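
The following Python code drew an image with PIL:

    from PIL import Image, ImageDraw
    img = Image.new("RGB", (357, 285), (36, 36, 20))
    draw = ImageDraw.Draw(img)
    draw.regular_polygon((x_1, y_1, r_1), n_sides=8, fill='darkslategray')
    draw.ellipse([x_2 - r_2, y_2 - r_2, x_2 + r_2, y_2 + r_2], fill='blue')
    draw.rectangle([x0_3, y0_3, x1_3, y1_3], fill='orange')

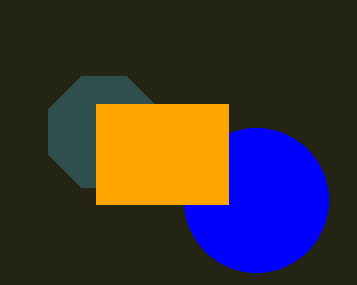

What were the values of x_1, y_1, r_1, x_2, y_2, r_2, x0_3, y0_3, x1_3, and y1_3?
x_1 = 104; y_1 = 132; r_1 = 60; x_2 = 256; y_2 = 200; r_2 = 72; x0_3 = 96; y0_3 = 104; x1_3 = 228; y1_3 = 204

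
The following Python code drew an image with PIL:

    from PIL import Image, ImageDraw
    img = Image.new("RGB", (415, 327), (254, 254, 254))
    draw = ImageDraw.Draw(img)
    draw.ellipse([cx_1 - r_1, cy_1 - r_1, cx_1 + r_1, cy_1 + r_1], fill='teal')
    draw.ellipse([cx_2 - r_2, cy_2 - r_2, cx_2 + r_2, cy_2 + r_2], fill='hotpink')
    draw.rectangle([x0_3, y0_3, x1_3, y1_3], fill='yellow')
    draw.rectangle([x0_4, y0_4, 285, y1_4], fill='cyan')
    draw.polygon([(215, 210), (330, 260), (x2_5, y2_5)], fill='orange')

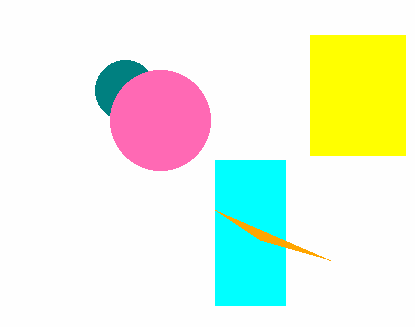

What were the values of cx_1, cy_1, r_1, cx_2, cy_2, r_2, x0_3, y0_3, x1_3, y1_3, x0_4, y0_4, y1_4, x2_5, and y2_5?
cx_1 = 125, cy_1 = 90, r_1 = 30, cx_2 = 160, cy_2 = 120, r_2 = 50, x0_3 = 310, y0_3 = 35, x1_3 = 405, y1_3 = 155, x0_4 = 215, y0_4 = 160, y1_4 = 305, x2_5 = 260, y2_5 = 240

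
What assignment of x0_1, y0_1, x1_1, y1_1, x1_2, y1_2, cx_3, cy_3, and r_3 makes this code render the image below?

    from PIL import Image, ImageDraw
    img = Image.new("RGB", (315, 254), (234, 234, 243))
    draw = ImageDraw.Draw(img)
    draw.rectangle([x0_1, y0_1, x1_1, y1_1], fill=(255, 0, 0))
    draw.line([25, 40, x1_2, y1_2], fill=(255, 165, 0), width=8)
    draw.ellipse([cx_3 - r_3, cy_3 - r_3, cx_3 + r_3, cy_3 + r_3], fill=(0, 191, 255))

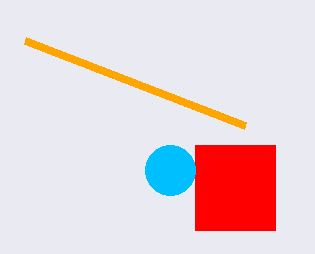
x0_1 = 195
y0_1 = 145
x1_1 = 275
y1_1 = 230
x1_2 = 245
y1_2 = 125
cx_3 = 170
cy_3 = 170
r_3 = 25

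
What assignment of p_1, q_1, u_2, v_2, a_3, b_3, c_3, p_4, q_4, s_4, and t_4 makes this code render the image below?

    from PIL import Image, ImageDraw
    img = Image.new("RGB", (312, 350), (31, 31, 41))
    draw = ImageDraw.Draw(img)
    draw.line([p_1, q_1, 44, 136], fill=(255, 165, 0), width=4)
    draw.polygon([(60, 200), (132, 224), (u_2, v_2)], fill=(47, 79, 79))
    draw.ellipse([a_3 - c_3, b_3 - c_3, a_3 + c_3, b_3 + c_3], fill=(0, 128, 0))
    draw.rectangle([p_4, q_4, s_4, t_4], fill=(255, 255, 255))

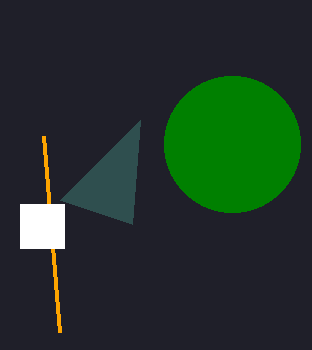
p_1 = 60; q_1 = 332; u_2 = 140; v_2 = 120; a_3 = 232; b_3 = 144; c_3 = 68; p_4 = 20; q_4 = 204; s_4 = 64; t_4 = 248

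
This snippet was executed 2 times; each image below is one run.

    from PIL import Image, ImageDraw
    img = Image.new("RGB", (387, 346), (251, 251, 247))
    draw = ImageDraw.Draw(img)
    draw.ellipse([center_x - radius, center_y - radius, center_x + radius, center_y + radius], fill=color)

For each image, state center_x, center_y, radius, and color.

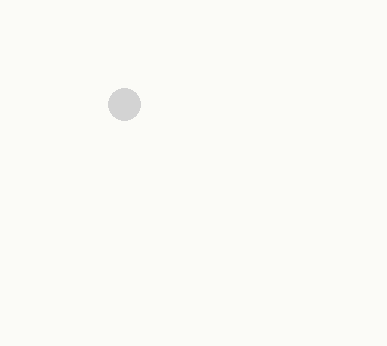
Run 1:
center_x = 124; center_y = 104; radius = 16; color = 'lightgray'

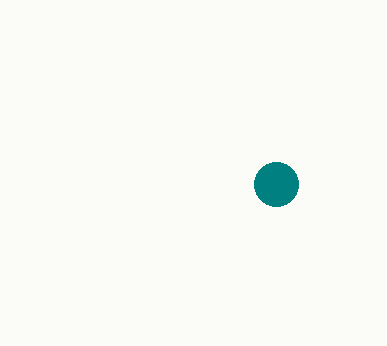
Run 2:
center_x = 276, center_y = 184, radius = 22, color = 'teal'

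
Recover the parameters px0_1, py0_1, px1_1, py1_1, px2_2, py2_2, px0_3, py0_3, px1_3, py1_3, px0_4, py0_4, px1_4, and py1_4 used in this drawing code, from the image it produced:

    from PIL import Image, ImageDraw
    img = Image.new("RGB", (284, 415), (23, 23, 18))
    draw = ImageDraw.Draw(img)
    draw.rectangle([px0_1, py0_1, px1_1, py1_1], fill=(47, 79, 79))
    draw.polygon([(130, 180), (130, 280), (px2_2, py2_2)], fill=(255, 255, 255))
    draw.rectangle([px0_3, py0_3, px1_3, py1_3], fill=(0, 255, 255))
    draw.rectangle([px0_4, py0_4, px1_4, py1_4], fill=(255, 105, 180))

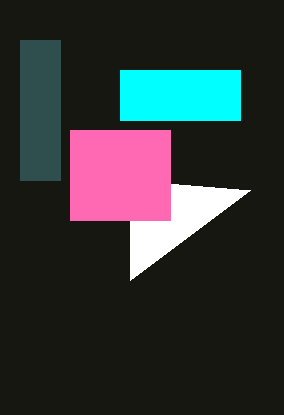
px0_1 = 20; py0_1 = 40; px1_1 = 60; py1_1 = 180; px2_2 = 250; py2_2 = 190; px0_3 = 120; py0_3 = 70; px1_3 = 240; py1_3 = 120; px0_4 = 70; py0_4 = 130; px1_4 = 170; py1_4 = 220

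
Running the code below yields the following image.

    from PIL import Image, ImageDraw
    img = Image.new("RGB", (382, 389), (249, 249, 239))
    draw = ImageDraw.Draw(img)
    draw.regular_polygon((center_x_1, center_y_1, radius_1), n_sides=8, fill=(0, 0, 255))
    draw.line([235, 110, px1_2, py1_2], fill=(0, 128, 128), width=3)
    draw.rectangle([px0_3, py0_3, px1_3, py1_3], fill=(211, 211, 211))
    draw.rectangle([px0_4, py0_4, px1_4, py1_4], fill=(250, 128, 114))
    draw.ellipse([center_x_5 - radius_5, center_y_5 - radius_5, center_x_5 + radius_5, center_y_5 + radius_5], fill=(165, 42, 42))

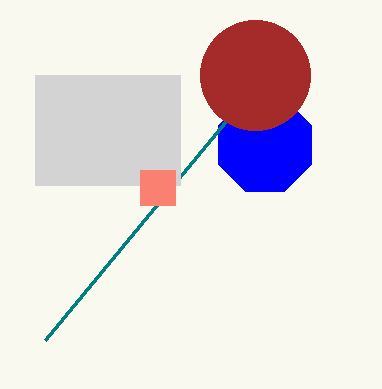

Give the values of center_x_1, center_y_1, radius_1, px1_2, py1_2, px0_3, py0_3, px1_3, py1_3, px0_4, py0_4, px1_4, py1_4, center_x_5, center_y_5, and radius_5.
center_x_1 = 265
center_y_1 = 145
radius_1 = 50
px1_2 = 45
py1_2 = 340
px0_3 = 35
py0_3 = 75
px1_3 = 180
py1_3 = 185
px0_4 = 140
py0_4 = 170
px1_4 = 175
py1_4 = 205
center_x_5 = 255
center_y_5 = 75
radius_5 = 55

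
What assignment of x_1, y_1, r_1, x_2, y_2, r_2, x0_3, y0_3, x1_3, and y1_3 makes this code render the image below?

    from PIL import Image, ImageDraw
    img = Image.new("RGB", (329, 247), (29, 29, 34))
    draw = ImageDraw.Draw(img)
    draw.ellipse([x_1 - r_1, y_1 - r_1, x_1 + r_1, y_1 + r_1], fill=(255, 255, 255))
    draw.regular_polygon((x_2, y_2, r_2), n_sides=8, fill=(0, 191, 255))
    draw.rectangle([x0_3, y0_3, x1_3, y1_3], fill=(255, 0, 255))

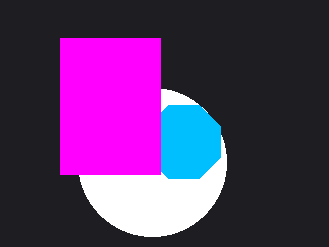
x_1 = 152
y_1 = 162
r_1 = 74
x_2 = 184
y_2 = 142
r_2 = 40
x0_3 = 60
y0_3 = 38
x1_3 = 160
y1_3 = 174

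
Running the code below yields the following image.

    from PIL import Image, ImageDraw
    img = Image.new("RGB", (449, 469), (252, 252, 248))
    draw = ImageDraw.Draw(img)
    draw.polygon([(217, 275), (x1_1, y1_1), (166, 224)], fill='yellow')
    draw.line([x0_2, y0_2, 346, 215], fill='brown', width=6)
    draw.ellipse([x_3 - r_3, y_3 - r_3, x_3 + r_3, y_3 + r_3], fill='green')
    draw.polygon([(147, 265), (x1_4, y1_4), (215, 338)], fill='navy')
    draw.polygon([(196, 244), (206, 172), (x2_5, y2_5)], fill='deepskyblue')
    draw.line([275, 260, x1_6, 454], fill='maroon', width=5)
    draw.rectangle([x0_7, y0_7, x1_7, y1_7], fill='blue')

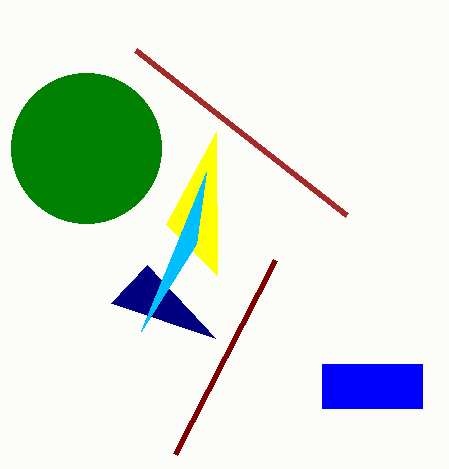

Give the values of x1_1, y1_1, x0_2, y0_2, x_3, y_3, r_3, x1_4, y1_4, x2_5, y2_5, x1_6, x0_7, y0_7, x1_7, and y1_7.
x1_1 = 216, y1_1 = 132, x0_2 = 135, y0_2 = 50, x_3 = 86, y_3 = 148, r_3 = 75, x1_4 = 111, y1_4 = 303, x2_5 = 141, y2_5 = 331, x1_6 = 175, x0_7 = 322, y0_7 = 364, x1_7 = 422, y1_7 = 408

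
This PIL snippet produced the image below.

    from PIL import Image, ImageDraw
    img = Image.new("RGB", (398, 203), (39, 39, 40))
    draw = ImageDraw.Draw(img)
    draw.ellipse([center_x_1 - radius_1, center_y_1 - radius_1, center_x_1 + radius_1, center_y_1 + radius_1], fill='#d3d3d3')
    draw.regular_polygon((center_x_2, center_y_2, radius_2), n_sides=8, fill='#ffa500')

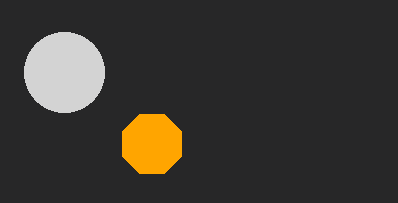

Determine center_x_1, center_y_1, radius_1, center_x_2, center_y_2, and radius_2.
center_x_1 = 64; center_y_1 = 72; radius_1 = 40; center_x_2 = 152; center_y_2 = 144; radius_2 = 32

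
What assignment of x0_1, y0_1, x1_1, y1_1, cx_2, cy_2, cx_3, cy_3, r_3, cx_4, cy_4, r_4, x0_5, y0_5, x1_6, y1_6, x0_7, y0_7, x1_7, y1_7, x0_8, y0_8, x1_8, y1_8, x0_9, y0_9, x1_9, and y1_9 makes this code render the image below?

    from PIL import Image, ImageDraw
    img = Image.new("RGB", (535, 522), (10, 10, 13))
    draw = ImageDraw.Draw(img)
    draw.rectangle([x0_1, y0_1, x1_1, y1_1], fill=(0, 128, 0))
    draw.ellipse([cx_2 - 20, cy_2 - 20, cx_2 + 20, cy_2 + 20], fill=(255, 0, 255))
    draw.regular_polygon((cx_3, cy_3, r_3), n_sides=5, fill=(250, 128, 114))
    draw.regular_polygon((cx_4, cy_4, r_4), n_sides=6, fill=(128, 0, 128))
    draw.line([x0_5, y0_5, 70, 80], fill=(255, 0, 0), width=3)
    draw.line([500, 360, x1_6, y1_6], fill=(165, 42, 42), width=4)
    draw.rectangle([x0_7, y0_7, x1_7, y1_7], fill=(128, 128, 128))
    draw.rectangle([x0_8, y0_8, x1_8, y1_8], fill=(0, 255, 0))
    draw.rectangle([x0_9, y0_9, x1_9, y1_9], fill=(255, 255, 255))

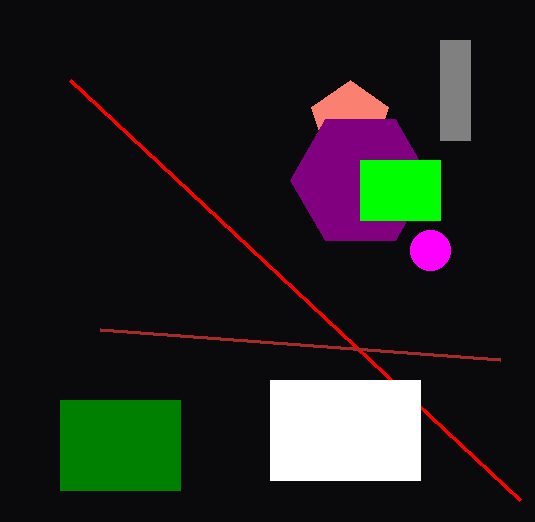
x0_1 = 60, y0_1 = 400, x1_1 = 180, y1_1 = 490, cx_2 = 430, cy_2 = 250, cx_3 = 350, cy_3 = 120, r_3 = 40, cx_4 = 360, cy_4 = 180, r_4 = 70, x0_5 = 520, y0_5 = 500, x1_6 = 100, y1_6 = 330, x0_7 = 440, y0_7 = 40, x1_7 = 470, y1_7 = 140, x0_8 = 360, y0_8 = 160, x1_8 = 440, y1_8 = 220, x0_9 = 270, y0_9 = 380, x1_9 = 420, y1_9 = 480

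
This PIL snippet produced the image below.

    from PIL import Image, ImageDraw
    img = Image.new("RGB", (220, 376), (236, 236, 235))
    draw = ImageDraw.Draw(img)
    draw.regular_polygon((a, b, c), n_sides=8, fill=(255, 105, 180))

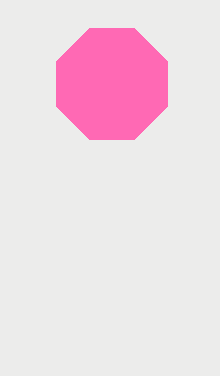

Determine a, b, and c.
a = 112
b = 84
c = 60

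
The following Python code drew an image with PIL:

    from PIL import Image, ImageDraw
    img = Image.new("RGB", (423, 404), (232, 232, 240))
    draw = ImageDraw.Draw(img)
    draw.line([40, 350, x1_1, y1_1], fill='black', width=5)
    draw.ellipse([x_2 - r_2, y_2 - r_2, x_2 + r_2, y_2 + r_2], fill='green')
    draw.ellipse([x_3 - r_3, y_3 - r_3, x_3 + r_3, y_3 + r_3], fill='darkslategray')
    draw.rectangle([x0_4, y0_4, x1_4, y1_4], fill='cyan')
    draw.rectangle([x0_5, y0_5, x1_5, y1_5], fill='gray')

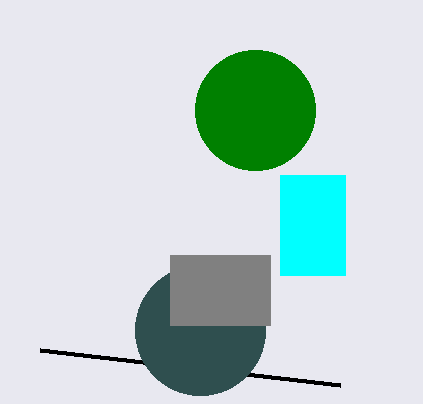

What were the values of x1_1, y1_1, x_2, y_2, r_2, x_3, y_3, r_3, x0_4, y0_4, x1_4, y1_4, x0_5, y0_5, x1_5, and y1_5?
x1_1 = 340, y1_1 = 385, x_2 = 255, y_2 = 110, r_2 = 60, x_3 = 200, y_3 = 330, r_3 = 65, x0_4 = 280, y0_4 = 175, x1_4 = 345, y1_4 = 275, x0_5 = 170, y0_5 = 255, x1_5 = 270, y1_5 = 325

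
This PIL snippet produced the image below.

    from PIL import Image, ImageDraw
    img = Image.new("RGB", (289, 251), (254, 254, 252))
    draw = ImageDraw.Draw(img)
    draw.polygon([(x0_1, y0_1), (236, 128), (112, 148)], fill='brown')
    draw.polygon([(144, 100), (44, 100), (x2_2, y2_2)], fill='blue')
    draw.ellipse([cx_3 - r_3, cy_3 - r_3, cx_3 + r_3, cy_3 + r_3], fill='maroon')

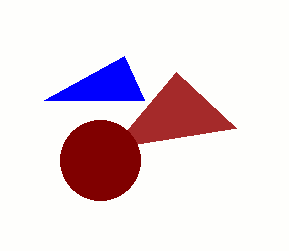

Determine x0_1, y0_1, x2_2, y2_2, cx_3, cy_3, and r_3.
x0_1 = 176
y0_1 = 72
x2_2 = 124
y2_2 = 56
cx_3 = 100
cy_3 = 160
r_3 = 40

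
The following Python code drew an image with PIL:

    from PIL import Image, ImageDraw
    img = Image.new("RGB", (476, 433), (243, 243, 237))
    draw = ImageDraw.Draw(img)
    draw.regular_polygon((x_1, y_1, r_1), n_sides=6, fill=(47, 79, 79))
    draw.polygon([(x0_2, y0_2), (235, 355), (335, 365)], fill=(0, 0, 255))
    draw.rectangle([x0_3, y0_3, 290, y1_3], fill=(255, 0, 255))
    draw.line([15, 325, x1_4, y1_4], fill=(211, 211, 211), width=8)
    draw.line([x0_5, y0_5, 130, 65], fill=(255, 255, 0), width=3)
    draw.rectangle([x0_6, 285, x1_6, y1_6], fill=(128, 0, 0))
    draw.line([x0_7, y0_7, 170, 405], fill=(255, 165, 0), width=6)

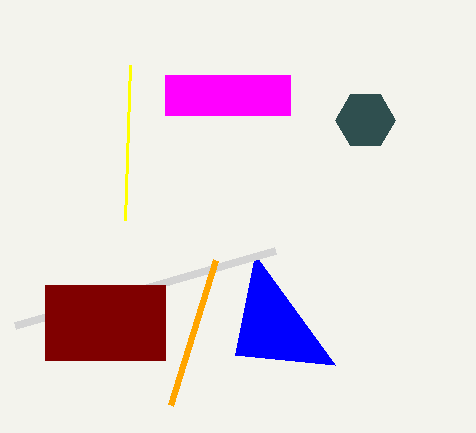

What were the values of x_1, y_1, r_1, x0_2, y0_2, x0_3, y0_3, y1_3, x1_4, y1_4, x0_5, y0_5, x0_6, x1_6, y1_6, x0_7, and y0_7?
x_1 = 365; y_1 = 120; r_1 = 30; x0_2 = 255; y0_2 = 255; x0_3 = 165; y0_3 = 75; y1_3 = 115; x1_4 = 275; y1_4 = 250; x0_5 = 125; y0_5 = 220; x0_6 = 45; x1_6 = 165; y1_6 = 360; x0_7 = 215; y0_7 = 260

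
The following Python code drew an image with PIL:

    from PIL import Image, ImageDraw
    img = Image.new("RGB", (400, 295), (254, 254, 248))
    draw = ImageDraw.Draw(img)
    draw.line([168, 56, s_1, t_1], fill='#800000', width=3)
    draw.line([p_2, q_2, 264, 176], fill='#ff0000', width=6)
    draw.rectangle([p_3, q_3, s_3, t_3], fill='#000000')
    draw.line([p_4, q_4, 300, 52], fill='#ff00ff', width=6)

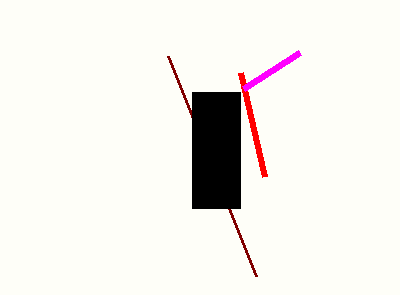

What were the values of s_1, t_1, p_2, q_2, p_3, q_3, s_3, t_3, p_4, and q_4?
s_1 = 256; t_1 = 276; p_2 = 240; q_2 = 72; p_3 = 192; q_3 = 92; s_3 = 240; t_3 = 208; p_4 = 244; q_4 = 88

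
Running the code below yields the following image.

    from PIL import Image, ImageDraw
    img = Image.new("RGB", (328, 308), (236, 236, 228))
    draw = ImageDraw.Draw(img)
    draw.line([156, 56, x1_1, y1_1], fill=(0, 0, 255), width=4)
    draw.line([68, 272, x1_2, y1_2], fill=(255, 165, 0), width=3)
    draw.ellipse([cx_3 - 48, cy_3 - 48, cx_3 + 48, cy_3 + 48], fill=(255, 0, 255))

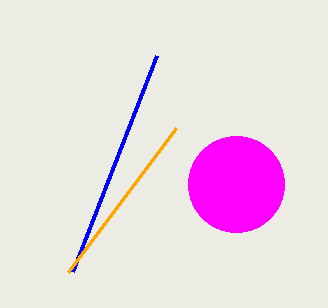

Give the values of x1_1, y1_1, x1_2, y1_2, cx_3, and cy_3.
x1_1 = 72
y1_1 = 272
x1_2 = 176
y1_2 = 128
cx_3 = 236
cy_3 = 184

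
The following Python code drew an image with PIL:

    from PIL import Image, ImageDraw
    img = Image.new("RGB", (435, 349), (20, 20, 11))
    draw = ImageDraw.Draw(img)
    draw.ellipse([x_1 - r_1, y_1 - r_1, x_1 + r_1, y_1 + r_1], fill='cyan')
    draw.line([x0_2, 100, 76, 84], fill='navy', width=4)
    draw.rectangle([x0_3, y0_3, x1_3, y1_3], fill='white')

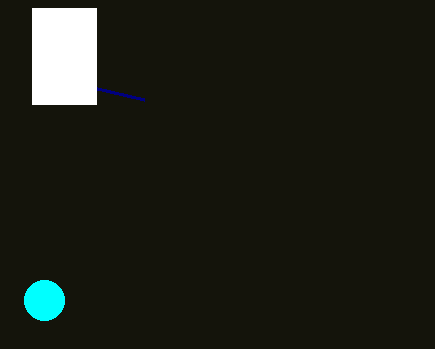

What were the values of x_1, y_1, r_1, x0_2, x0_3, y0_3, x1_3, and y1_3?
x_1 = 44; y_1 = 300; r_1 = 20; x0_2 = 144; x0_3 = 32; y0_3 = 8; x1_3 = 96; y1_3 = 104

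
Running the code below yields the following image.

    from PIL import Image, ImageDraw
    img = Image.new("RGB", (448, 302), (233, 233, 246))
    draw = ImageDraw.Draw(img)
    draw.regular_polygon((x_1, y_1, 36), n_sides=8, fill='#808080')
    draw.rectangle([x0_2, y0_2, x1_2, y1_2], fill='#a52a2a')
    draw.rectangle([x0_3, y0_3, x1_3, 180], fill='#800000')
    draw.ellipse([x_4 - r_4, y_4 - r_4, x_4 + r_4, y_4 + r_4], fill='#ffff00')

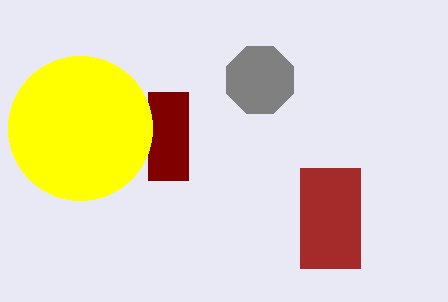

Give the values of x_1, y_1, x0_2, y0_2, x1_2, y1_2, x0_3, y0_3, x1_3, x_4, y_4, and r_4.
x_1 = 260, y_1 = 80, x0_2 = 300, y0_2 = 168, x1_2 = 360, y1_2 = 268, x0_3 = 148, y0_3 = 92, x1_3 = 188, x_4 = 80, y_4 = 128, r_4 = 72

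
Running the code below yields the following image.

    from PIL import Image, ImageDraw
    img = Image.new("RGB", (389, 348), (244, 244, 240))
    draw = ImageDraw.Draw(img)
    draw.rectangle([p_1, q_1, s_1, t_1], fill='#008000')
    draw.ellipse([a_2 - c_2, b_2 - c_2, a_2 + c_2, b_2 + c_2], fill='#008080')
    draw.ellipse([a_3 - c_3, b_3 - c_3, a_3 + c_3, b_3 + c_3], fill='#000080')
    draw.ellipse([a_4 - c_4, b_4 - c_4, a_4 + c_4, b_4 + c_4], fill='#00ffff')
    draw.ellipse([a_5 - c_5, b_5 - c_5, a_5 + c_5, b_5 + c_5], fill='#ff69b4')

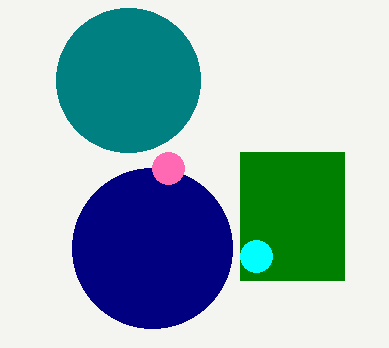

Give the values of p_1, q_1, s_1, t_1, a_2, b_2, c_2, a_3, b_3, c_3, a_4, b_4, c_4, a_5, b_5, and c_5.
p_1 = 240
q_1 = 152
s_1 = 344
t_1 = 280
a_2 = 128
b_2 = 80
c_2 = 72
a_3 = 152
b_3 = 248
c_3 = 80
a_4 = 256
b_4 = 256
c_4 = 16
a_5 = 168
b_5 = 168
c_5 = 16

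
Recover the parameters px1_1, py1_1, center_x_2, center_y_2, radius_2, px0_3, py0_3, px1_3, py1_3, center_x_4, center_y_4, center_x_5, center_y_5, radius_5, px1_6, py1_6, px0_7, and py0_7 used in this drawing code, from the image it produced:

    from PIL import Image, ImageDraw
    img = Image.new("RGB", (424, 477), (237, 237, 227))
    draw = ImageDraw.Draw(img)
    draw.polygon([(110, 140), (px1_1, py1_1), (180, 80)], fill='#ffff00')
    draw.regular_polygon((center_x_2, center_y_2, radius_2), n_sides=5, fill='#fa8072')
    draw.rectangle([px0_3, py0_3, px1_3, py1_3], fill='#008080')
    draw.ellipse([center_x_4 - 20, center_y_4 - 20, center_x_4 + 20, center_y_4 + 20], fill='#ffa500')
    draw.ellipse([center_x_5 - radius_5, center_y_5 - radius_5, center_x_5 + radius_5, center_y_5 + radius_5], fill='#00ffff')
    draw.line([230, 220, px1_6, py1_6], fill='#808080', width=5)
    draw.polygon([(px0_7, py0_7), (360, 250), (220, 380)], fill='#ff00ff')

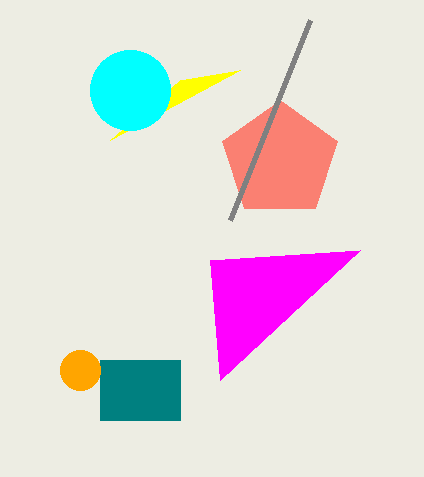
px1_1 = 240, py1_1 = 70, center_x_2 = 280, center_y_2 = 160, radius_2 = 60, px0_3 = 100, py0_3 = 360, px1_3 = 180, py1_3 = 420, center_x_4 = 80, center_y_4 = 370, center_x_5 = 130, center_y_5 = 90, radius_5 = 40, px1_6 = 310, py1_6 = 20, px0_7 = 210, py0_7 = 260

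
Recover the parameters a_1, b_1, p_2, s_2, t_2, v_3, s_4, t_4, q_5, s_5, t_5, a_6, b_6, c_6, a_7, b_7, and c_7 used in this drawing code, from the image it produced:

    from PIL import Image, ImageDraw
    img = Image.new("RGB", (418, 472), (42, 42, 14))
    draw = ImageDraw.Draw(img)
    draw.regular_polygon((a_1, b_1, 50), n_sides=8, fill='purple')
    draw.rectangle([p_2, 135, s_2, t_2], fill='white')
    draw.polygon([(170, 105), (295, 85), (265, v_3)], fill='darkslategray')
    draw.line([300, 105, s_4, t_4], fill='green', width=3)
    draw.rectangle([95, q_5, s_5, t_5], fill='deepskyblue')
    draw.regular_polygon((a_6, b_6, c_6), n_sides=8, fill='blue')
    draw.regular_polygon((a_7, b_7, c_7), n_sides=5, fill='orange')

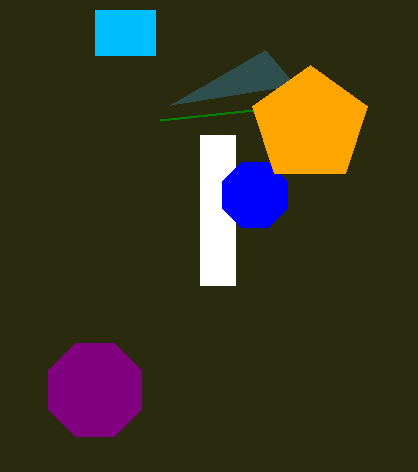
a_1 = 95; b_1 = 390; p_2 = 200; s_2 = 235; t_2 = 285; v_3 = 50; s_4 = 160; t_4 = 120; q_5 = 10; s_5 = 155; t_5 = 55; a_6 = 255; b_6 = 195; c_6 = 35; a_7 = 310; b_7 = 125; c_7 = 60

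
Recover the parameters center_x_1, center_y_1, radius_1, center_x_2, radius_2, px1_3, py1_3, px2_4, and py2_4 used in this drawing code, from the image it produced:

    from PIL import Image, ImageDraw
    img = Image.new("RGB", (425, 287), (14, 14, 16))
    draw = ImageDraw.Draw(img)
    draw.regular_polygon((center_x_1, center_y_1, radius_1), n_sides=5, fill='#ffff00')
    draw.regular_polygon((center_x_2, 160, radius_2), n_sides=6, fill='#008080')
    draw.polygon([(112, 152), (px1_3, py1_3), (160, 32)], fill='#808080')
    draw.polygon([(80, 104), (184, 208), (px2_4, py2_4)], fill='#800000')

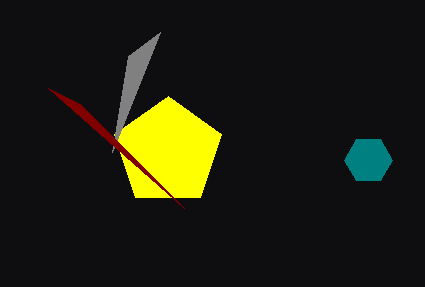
center_x_1 = 168
center_y_1 = 152
radius_1 = 56
center_x_2 = 368
radius_2 = 24
px1_3 = 128
py1_3 = 56
px2_4 = 48
py2_4 = 88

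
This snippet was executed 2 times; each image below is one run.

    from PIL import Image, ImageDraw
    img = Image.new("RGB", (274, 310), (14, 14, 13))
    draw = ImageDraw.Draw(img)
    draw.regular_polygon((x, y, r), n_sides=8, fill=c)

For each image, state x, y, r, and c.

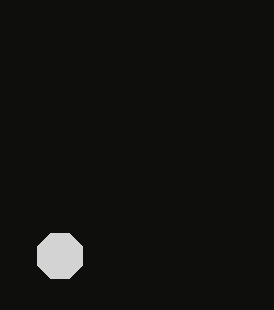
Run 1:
x = 60
y = 256
r = 24
c = 'lightgray'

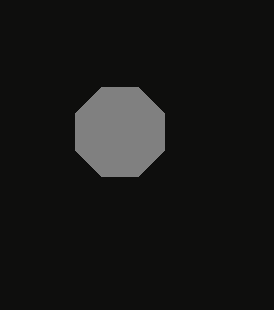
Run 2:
x = 120, y = 132, r = 48, c = 'gray'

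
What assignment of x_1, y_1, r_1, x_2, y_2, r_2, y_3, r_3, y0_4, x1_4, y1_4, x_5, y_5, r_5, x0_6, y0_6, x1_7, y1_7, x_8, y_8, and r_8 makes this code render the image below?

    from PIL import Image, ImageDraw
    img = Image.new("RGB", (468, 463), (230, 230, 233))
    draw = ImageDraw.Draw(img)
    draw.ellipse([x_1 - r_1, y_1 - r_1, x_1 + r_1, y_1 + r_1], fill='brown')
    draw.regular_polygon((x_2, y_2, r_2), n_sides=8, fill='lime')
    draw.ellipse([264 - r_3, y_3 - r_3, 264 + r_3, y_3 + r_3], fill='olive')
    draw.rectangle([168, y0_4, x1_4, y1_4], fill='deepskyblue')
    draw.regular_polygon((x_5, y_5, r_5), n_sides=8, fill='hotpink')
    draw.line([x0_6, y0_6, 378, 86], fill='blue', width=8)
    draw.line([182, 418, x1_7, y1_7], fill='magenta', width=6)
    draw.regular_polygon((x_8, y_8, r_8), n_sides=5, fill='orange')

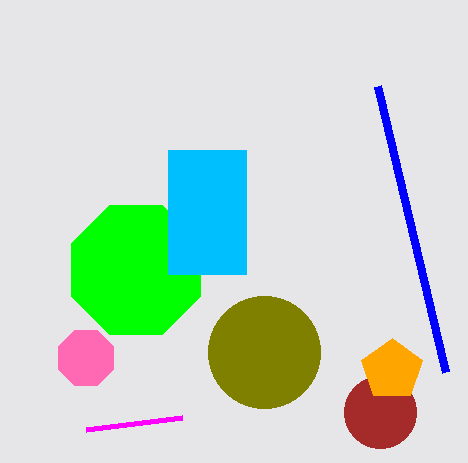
x_1 = 380
y_1 = 412
r_1 = 36
x_2 = 136
y_2 = 270
r_2 = 70
y_3 = 352
r_3 = 56
y0_4 = 150
x1_4 = 246
y1_4 = 274
x_5 = 86
y_5 = 358
r_5 = 30
x0_6 = 446
y0_6 = 372
x1_7 = 86
y1_7 = 430
x_8 = 392
y_8 = 370
r_8 = 32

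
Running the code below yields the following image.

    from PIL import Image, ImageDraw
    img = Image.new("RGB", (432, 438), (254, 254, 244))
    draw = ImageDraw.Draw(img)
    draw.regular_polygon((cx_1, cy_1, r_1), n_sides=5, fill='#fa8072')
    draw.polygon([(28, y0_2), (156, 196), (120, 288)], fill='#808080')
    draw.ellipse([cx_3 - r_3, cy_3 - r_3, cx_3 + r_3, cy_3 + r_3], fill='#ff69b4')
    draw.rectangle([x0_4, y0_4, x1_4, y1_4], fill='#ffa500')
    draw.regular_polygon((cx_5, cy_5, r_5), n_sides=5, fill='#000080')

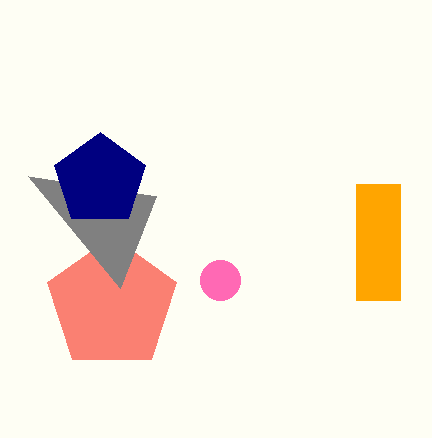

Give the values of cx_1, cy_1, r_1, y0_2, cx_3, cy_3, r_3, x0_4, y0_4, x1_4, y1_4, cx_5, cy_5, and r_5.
cx_1 = 112; cy_1 = 304; r_1 = 68; y0_2 = 176; cx_3 = 220; cy_3 = 280; r_3 = 20; x0_4 = 356; y0_4 = 184; x1_4 = 400; y1_4 = 300; cx_5 = 100; cy_5 = 180; r_5 = 48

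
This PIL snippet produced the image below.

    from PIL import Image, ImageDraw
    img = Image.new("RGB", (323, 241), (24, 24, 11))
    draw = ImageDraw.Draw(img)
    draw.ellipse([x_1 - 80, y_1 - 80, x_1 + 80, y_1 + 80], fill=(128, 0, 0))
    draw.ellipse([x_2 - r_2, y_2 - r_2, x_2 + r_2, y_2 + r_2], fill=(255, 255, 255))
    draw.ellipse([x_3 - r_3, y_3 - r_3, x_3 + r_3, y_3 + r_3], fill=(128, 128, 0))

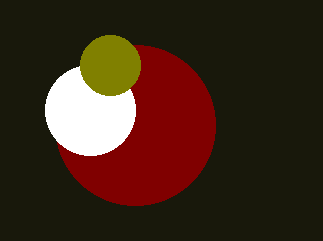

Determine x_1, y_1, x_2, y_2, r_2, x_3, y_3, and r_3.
x_1 = 135; y_1 = 125; x_2 = 90; y_2 = 110; r_2 = 45; x_3 = 110; y_3 = 65; r_3 = 30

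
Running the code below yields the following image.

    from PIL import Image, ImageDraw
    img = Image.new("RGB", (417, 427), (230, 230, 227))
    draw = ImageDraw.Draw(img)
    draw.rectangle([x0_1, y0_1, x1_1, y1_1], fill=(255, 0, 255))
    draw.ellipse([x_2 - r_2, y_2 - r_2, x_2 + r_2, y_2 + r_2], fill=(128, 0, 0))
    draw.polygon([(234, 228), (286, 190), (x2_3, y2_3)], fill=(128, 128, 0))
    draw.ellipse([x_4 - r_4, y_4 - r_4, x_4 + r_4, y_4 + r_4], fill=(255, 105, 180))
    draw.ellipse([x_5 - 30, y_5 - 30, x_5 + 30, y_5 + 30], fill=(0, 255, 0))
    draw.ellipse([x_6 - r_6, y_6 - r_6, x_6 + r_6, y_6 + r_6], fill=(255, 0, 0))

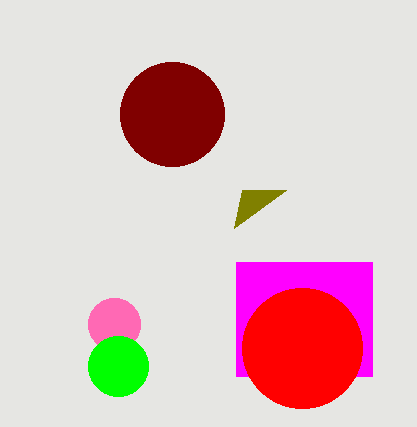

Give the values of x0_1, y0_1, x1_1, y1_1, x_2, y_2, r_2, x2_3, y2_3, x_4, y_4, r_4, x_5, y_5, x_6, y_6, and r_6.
x0_1 = 236
y0_1 = 262
x1_1 = 372
y1_1 = 376
x_2 = 172
y_2 = 114
r_2 = 52
x2_3 = 242
y2_3 = 190
x_4 = 114
y_4 = 324
r_4 = 26
x_5 = 118
y_5 = 366
x_6 = 302
y_6 = 348
r_6 = 60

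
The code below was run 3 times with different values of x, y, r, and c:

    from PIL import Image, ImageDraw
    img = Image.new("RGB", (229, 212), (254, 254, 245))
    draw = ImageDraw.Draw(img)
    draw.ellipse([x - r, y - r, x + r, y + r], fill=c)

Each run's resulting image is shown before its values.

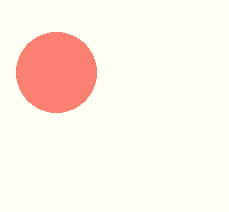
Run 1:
x = 56; y = 72; r = 40; c = 'salmon'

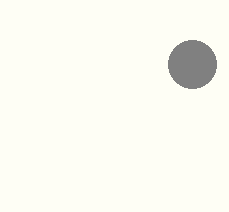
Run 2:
x = 192; y = 64; r = 24; c = 'gray'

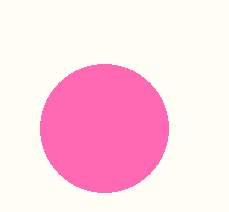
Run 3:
x = 104; y = 128; r = 64; c = 'hotpink'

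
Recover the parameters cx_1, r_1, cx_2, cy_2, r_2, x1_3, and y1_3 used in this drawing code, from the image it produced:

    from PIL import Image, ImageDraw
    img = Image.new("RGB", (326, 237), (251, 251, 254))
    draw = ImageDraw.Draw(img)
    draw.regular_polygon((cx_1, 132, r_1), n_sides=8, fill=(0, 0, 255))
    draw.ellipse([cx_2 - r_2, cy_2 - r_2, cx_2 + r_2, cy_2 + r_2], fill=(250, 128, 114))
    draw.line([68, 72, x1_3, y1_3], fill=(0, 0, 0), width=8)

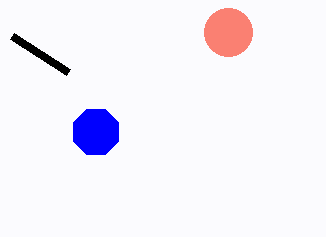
cx_1 = 96, r_1 = 24, cx_2 = 228, cy_2 = 32, r_2 = 24, x1_3 = 12, y1_3 = 36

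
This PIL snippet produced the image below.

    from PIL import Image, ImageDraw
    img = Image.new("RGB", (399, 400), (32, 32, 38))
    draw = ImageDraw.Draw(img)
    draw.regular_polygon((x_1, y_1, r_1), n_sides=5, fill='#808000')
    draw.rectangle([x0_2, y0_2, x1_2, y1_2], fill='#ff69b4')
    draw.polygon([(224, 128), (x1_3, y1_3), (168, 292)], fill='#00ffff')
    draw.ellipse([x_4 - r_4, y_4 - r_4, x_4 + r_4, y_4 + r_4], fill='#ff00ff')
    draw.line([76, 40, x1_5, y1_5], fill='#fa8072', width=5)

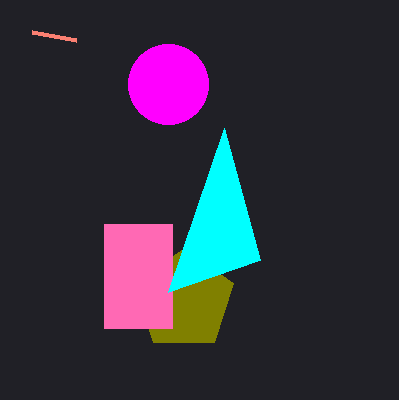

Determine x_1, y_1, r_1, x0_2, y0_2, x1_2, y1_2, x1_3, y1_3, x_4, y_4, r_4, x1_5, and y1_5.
x_1 = 184
y_1 = 300
r_1 = 52
x0_2 = 104
y0_2 = 224
x1_2 = 172
y1_2 = 328
x1_3 = 260
y1_3 = 260
x_4 = 168
y_4 = 84
r_4 = 40
x1_5 = 32
y1_5 = 32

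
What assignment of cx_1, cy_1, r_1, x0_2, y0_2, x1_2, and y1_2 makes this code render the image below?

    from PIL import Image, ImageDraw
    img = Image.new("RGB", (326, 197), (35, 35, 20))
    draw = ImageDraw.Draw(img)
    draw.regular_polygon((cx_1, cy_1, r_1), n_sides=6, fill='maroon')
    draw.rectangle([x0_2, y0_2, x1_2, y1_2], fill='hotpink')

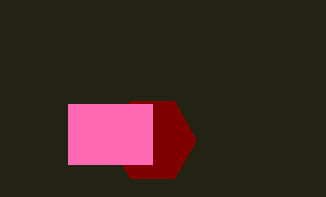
cx_1 = 152; cy_1 = 140; r_1 = 44; x0_2 = 68; y0_2 = 104; x1_2 = 152; y1_2 = 164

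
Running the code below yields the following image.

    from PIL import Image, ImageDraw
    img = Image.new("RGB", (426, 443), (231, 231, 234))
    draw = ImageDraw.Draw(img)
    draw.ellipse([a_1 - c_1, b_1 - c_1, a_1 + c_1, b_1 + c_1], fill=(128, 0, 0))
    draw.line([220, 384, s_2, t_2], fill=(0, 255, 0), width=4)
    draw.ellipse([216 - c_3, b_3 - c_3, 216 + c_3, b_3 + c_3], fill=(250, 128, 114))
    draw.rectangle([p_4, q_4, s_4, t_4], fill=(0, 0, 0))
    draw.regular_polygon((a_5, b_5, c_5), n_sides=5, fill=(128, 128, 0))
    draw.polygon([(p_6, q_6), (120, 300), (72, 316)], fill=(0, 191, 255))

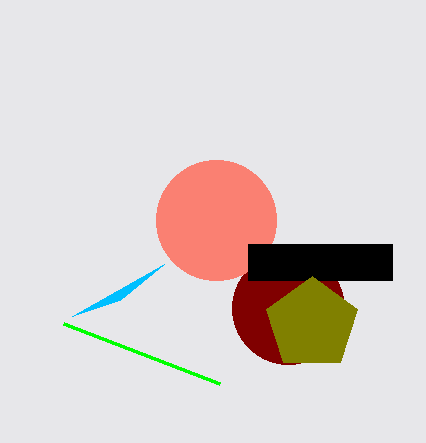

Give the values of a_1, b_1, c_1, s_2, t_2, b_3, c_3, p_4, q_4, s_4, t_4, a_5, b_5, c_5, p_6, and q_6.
a_1 = 288; b_1 = 308; c_1 = 56; s_2 = 64; t_2 = 324; b_3 = 220; c_3 = 60; p_4 = 248; q_4 = 244; s_4 = 392; t_4 = 280; a_5 = 312; b_5 = 324; c_5 = 48; p_6 = 164; q_6 = 264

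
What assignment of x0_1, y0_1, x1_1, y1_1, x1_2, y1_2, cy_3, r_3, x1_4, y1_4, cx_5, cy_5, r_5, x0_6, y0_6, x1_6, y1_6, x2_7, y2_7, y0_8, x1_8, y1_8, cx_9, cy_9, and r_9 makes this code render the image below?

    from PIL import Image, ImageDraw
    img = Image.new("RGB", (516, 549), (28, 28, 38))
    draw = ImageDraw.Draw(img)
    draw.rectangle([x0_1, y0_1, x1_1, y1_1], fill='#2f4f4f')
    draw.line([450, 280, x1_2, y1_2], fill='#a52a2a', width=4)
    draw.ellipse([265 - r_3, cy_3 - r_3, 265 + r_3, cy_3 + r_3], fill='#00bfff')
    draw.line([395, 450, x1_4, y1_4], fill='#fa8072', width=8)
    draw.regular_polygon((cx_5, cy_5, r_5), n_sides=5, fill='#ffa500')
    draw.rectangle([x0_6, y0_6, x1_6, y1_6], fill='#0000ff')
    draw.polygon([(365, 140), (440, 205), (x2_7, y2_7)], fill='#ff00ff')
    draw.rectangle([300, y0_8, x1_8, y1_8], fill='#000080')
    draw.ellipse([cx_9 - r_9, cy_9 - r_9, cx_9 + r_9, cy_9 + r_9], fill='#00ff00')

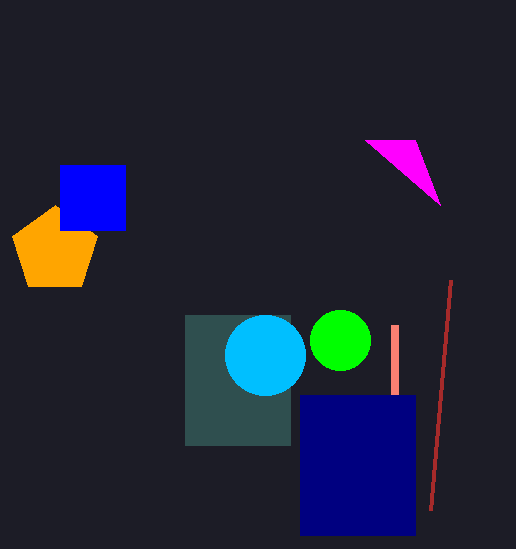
x0_1 = 185; y0_1 = 315; x1_1 = 290; y1_1 = 445; x1_2 = 430; y1_2 = 510; cy_3 = 355; r_3 = 40; x1_4 = 395; y1_4 = 325; cx_5 = 55; cy_5 = 250; r_5 = 45; x0_6 = 60; y0_6 = 165; x1_6 = 125; y1_6 = 230; x2_7 = 415; y2_7 = 140; y0_8 = 395; x1_8 = 415; y1_8 = 535; cx_9 = 340; cy_9 = 340; r_9 = 30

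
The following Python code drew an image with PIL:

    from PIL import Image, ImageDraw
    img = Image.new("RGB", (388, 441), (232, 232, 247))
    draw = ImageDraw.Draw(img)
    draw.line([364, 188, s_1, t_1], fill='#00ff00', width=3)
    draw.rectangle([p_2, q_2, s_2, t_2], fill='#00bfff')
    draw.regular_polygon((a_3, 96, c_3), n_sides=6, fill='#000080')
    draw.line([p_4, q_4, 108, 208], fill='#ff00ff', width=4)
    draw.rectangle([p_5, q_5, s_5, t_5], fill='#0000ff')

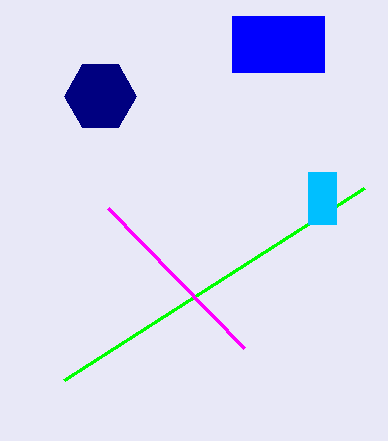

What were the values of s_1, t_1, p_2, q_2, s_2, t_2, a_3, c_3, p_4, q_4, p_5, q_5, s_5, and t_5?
s_1 = 64; t_1 = 380; p_2 = 308; q_2 = 172; s_2 = 336; t_2 = 224; a_3 = 100; c_3 = 36; p_4 = 244; q_4 = 348; p_5 = 232; q_5 = 16; s_5 = 324; t_5 = 72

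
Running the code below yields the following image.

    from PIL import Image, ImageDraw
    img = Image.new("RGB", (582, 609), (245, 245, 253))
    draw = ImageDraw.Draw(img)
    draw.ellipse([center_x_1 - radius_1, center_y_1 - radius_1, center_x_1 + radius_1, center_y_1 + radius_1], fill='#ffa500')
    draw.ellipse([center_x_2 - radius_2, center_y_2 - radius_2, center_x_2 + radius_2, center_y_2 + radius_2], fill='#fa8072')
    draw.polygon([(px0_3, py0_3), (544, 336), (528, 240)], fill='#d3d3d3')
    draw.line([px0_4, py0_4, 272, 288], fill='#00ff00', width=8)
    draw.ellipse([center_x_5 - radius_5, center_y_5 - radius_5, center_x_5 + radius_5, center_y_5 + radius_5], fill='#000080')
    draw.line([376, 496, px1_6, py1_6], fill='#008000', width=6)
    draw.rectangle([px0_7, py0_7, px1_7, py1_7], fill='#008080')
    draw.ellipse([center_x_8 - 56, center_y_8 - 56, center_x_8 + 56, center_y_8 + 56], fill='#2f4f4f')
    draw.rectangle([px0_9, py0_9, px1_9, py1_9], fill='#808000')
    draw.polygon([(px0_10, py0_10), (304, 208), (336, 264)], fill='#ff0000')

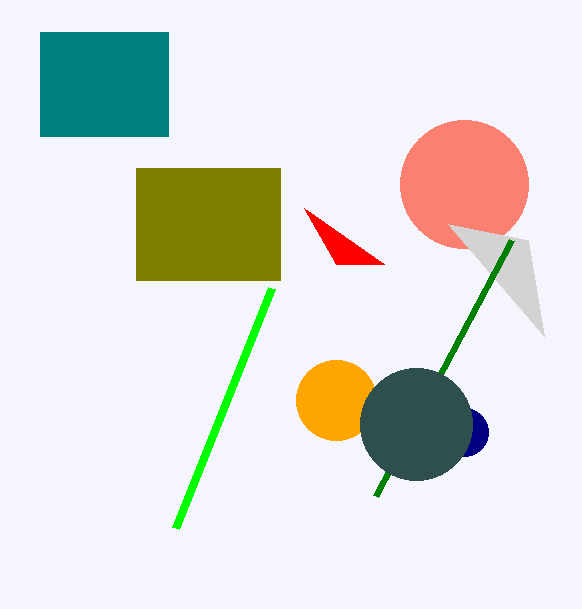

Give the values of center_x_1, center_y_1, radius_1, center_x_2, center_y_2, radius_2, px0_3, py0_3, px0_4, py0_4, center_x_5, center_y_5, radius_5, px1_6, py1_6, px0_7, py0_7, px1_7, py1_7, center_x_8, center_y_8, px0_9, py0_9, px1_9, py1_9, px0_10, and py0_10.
center_x_1 = 336; center_y_1 = 400; radius_1 = 40; center_x_2 = 464; center_y_2 = 184; radius_2 = 64; px0_3 = 448; py0_3 = 224; px0_4 = 176; py0_4 = 528; center_x_5 = 464; center_y_5 = 432; radius_5 = 24; px1_6 = 512; py1_6 = 240; px0_7 = 40; py0_7 = 32; px1_7 = 168; py1_7 = 136; center_x_8 = 416; center_y_8 = 424; px0_9 = 136; py0_9 = 168; px1_9 = 280; py1_9 = 280; px0_10 = 384; py0_10 = 264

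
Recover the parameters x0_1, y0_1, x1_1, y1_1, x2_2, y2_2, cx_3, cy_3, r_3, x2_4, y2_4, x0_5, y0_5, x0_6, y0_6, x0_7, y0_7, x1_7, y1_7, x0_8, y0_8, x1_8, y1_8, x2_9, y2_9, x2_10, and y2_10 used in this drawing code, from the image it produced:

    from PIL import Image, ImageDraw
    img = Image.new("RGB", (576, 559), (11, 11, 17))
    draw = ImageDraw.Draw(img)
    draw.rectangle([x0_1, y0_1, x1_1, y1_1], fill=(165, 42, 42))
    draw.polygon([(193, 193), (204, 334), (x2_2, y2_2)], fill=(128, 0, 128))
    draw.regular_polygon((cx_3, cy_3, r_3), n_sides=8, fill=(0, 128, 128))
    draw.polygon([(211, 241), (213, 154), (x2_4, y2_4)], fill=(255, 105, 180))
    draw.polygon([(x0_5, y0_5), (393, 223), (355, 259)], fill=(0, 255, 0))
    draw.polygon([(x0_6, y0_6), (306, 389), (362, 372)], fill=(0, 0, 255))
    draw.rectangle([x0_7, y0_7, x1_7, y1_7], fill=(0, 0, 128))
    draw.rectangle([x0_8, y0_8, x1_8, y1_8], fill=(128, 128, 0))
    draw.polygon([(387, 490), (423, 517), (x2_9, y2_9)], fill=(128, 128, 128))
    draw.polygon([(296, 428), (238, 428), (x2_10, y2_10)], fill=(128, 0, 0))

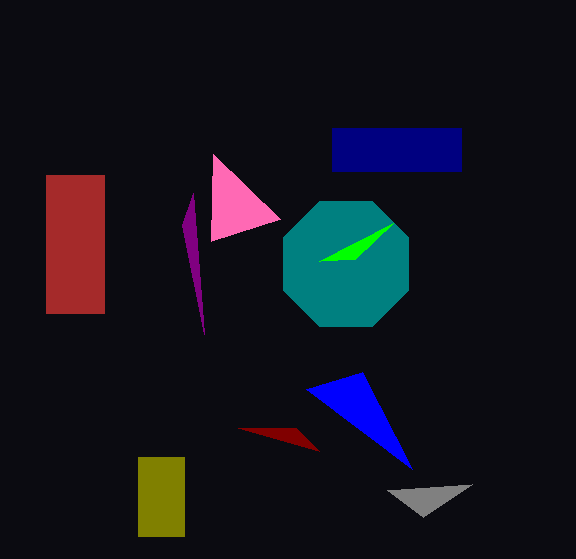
x0_1 = 46; y0_1 = 175; x1_1 = 104; y1_1 = 313; x2_2 = 182; y2_2 = 225; cx_3 = 346; cy_3 = 264; r_3 = 68; x2_4 = 280; y2_4 = 219; x0_5 = 319; y0_5 = 261; x0_6 = 412; y0_6 = 469; x0_7 = 332; y0_7 = 128; x1_7 = 461; y1_7 = 171; x0_8 = 138; y0_8 = 457; x1_8 = 184; y1_8 = 536; x2_9 = 472; y2_9 = 484; x2_10 = 319; y2_10 = 451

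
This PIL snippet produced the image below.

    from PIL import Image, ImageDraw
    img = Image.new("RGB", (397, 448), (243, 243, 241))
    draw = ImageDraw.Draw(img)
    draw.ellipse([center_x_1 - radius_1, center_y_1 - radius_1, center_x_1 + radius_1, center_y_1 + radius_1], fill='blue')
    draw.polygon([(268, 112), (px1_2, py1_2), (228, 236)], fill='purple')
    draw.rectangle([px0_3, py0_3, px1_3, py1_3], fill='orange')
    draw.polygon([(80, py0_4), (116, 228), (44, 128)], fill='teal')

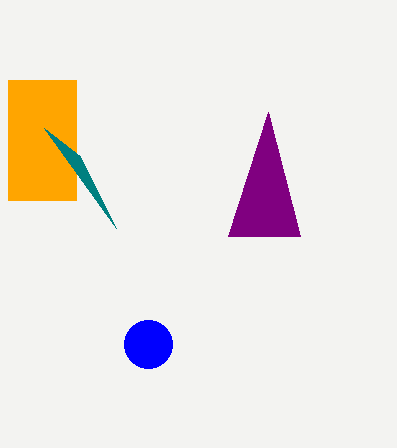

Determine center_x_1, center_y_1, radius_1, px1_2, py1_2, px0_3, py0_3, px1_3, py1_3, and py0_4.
center_x_1 = 148; center_y_1 = 344; radius_1 = 24; px1_2 = 300; py1_2 = 236; px0_3 = 8; py0_3 = 80; px1_3 = 76; py1_3 = 200; py0_4 = 156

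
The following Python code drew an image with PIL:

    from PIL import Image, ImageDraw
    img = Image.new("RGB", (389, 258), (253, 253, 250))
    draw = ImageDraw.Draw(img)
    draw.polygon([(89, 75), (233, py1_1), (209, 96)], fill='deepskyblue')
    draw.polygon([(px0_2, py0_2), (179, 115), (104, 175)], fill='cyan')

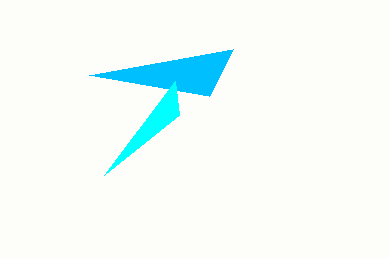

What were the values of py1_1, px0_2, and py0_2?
py1_1 = 49
px0_2 = 175
py0_2 = 81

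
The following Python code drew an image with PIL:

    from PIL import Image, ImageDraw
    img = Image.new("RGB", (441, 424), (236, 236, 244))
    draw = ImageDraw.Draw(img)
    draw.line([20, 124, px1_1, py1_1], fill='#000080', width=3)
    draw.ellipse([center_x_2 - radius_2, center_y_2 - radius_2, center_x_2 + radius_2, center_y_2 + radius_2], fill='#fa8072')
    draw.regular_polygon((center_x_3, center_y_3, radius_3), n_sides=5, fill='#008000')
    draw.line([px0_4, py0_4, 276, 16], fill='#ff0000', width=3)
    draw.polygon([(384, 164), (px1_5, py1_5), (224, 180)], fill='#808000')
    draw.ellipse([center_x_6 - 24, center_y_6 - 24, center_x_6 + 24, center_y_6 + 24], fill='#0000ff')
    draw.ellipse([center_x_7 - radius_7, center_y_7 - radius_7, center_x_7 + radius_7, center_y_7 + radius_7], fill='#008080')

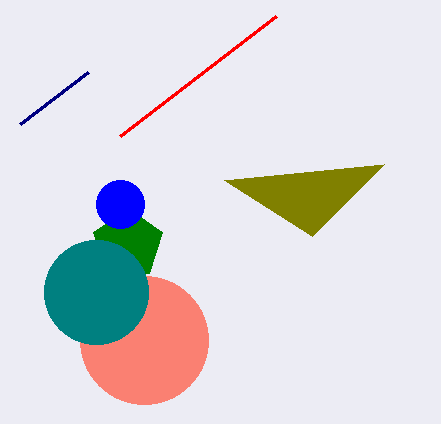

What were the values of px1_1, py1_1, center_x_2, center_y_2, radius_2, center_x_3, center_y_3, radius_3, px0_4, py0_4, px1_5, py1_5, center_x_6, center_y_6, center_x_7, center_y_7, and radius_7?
px1_1 = 88, py1_1 = 72, center_x_2 = 144, center_y_2 = 340, radius_2 = 64, center_x_3 = 128, center_y_3 = 244, radius_3 = 36, px0_4 = 120, py0_4 = 136, px1_5 = 312, py1_5 = 236, center_x_6 = 120, center_y_6 = 204, center_x_7 = 96, center_y_7 = 292, radius_7 = 52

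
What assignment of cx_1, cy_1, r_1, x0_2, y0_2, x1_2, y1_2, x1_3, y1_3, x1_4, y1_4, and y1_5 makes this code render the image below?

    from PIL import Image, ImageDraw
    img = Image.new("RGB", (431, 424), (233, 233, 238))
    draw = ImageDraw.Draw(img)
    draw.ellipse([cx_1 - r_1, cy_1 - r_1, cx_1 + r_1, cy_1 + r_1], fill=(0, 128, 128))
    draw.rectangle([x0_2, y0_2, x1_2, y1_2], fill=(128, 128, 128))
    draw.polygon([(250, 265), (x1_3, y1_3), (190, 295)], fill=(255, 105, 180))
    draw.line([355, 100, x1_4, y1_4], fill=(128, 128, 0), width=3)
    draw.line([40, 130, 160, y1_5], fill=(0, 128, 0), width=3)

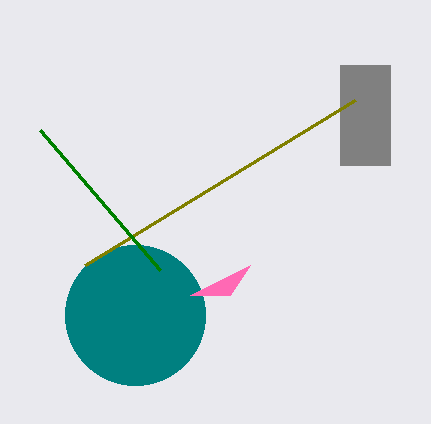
cx_1 = 135
cy_1 = 315
r_1 = 70
x0_2 = 340
y0_2 = 65
x1_2 = 390
y1_2 = 165
x1_3 = 230
y1_3 = 295
x1_4 = 85
y1_4 = 265
y1_5 = 270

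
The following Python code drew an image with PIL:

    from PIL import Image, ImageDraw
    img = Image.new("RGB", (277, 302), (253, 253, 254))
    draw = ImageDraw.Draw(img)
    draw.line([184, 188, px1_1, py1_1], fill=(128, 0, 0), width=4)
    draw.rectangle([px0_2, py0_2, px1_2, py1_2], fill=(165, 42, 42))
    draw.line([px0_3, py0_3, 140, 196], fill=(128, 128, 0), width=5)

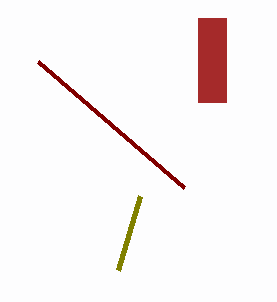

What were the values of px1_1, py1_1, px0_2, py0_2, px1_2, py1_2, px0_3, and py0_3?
px1_1 = 38
py1_1 = 62
px0_2 = 198
py0_2 = 18
px1_2 = 226
py1_2 = 102
px0_3 = 118
py0_3 = 270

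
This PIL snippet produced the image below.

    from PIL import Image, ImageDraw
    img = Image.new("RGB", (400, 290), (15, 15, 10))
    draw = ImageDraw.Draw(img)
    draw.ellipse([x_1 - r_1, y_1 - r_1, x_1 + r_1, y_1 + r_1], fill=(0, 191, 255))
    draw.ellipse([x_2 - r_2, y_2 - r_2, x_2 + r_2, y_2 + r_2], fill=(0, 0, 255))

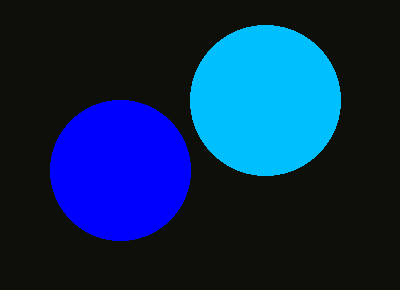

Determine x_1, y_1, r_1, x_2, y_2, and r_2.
x_1 = 265; y_1 = 100; r_1 = 75; x_2 = 120; y_2 = 170; r_2 = 70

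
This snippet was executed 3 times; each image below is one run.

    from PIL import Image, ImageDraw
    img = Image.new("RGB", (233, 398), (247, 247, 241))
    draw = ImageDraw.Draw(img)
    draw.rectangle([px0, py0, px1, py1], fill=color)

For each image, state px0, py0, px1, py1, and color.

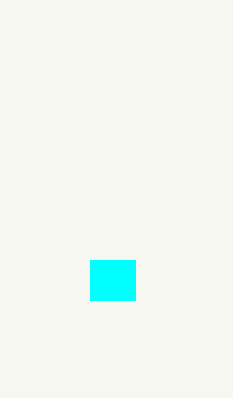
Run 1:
px0 = 90, py0 = 260, px1 = 135, py1 = 300, color = 'cyan'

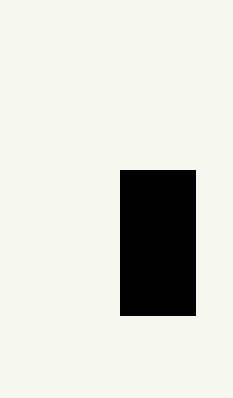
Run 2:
px0 = 120
py0 = 170
px1 = 195
py1 = 315
color = 'black'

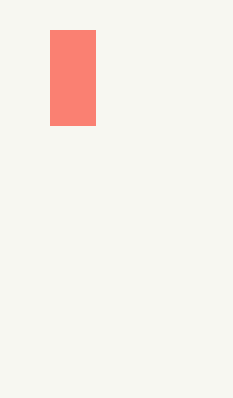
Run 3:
px0 = 50, py0 = 30, px1 = 95, py1 = 125, color = 'salmon'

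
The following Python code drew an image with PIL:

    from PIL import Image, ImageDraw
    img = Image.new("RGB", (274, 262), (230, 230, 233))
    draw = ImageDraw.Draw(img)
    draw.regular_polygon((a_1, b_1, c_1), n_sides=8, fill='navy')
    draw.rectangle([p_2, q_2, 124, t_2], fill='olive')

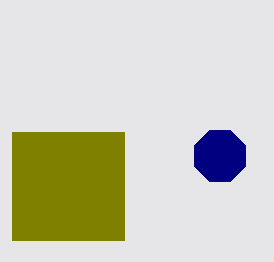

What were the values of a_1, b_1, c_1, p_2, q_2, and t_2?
a_1 = 220
b_1 = 156
c_1 = 28
p_2 = 12
q_2 = 132
t_2 = 240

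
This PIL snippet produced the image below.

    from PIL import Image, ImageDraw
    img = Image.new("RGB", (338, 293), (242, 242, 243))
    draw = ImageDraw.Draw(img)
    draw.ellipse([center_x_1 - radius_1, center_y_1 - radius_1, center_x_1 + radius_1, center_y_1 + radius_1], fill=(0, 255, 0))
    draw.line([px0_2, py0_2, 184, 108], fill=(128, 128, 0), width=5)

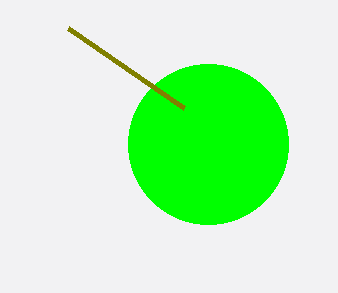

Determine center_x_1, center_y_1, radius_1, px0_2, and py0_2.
center_x_1 = 208
center_y_1 = 144
radius_1 = 80
px0_2 = 68
py0_2 = 28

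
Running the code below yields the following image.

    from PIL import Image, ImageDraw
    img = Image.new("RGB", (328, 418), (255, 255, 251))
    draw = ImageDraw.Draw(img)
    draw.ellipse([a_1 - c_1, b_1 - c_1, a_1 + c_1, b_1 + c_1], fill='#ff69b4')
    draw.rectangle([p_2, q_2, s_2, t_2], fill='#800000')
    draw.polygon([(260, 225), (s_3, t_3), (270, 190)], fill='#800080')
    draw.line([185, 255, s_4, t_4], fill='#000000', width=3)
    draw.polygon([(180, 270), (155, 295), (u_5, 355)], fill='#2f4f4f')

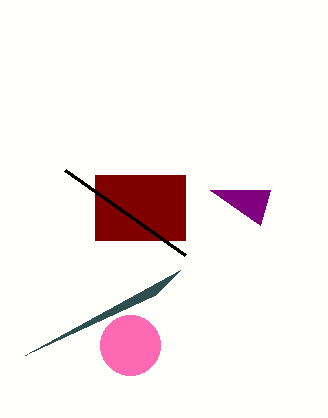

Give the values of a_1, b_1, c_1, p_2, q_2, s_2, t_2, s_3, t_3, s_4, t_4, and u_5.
a_1 = 130; b_1 = 345; c_1 = 30; p_2 = 95; q_2 = 175; s_2 = 185; t_2 = 240; s_3 = 210; t_3 = 190; s_4 = 65; t_4 = 170; u_5 = 25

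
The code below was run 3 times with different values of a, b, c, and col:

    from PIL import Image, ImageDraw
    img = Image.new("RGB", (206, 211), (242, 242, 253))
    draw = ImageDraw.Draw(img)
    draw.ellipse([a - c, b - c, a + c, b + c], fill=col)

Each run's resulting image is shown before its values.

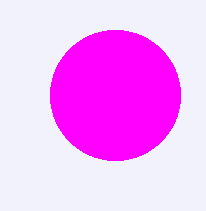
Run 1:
a = 115, b = 95, c = 65, col = 'magenta'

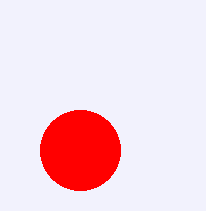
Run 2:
a = 80, b = 150, c = 40, col = 'red'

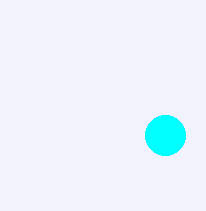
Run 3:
a = 165; b = 135; c = 20; col = 'cyan'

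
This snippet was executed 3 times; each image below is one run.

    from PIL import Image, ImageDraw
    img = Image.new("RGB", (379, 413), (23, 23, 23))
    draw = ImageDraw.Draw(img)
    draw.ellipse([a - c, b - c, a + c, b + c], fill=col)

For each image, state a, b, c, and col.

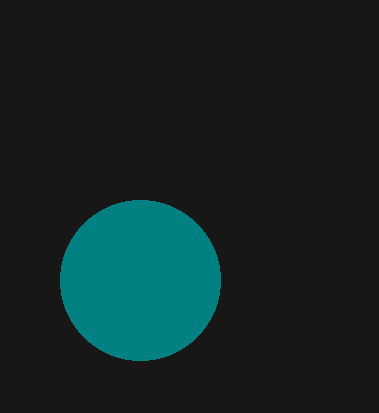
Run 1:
a = 140
b = 280
c = 80
col = 'teal'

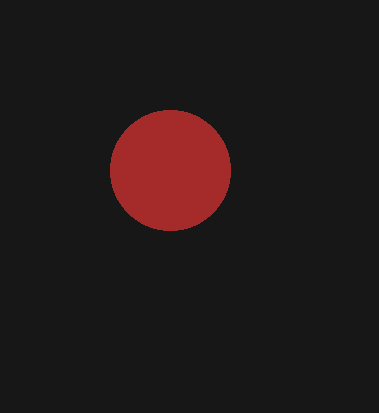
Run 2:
a = 170
b = 170
c = 60
col = 'brown'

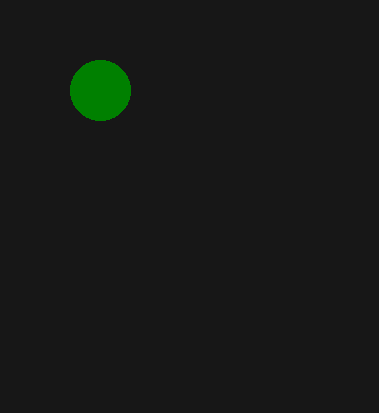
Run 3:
a = 100, b = 90, c = 30, col = 'green'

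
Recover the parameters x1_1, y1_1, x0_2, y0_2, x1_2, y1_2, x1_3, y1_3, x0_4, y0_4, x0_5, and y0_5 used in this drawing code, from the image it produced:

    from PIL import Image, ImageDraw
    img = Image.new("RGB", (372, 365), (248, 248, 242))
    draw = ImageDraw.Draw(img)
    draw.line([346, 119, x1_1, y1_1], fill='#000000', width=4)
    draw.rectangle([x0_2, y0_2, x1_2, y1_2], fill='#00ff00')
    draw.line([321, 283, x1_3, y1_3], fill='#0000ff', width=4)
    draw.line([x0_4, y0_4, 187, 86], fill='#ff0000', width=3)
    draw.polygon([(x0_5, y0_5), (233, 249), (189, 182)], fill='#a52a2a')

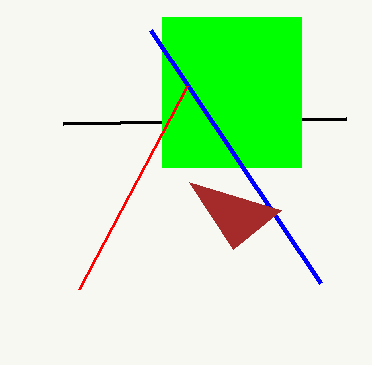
x1_1 = 63
y1_1 = 124
x0_2 = 162
y0_2 = 17
x1_2 = 301
y1_2 = 167
x1_3 = 151
y1_3 = 30
x0_4 = 79
y0_4 = 289
x0_5 = 281
y0_5 = 210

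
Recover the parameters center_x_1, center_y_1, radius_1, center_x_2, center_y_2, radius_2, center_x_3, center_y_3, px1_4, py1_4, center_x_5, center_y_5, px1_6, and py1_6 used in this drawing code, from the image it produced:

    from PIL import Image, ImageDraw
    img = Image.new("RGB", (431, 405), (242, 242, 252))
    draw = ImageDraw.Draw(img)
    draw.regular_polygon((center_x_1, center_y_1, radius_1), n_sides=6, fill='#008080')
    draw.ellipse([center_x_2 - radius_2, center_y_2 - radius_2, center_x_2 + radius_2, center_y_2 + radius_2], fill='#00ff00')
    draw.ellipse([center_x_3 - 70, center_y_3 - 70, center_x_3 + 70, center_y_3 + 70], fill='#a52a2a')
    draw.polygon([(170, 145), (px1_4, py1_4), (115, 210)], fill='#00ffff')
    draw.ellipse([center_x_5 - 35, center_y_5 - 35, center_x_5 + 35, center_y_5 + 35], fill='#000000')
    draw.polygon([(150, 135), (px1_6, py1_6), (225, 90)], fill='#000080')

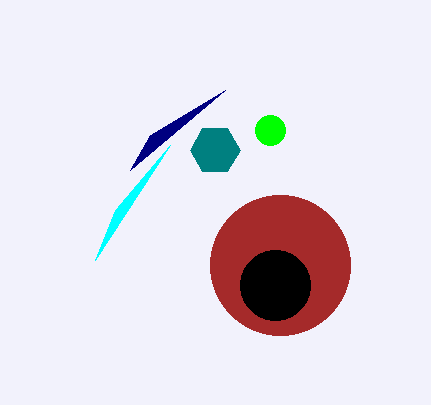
center_x_1 = 215
center_y_1 = 150
radius_1 = 25
center_x_2 = 270
center_y_2 = 130
radius_2 = 15
center_x_3 = 280
center_y_3 = 265
px1_4 = 95
py1_4 = 260
center_x_5 = 275
center_y_5 = 285
px1_6 = 130
py1_6 = 170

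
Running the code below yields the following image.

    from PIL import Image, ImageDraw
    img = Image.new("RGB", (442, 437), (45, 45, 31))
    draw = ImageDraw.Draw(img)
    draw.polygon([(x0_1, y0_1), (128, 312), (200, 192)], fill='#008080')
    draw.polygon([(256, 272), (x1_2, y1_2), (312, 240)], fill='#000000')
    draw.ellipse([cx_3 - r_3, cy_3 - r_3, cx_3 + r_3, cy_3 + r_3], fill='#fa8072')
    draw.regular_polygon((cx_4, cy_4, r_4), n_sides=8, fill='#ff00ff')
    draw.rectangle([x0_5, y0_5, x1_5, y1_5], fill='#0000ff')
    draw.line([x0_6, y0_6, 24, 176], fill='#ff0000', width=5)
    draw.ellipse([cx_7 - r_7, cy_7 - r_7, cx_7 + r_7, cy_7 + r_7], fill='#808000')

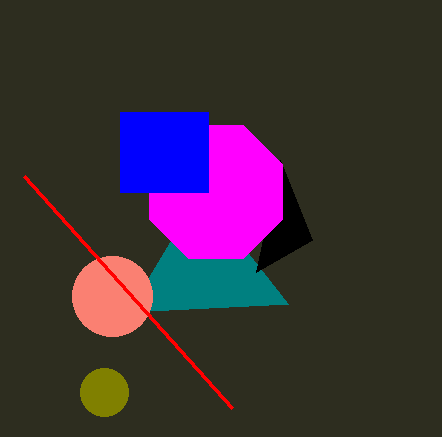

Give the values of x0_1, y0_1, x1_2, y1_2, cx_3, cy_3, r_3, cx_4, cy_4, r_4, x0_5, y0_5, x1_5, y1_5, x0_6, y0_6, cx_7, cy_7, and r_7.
x0_1 = 288; y0_1 = 304; x1_2 = 280; y1_2 = 160; cx_3 = 112; cy_3 = 296; r_3 = 40; cx_4 = 216; cy_4 = 192; r_4 = 72; x0_5 = 120; y0_5 = 112; x1_5 = 208; y1_5 = 192; x0_6 = 232; y0_6 = 408; cx_7 = 104; cy_7 = 392; r_7 = 24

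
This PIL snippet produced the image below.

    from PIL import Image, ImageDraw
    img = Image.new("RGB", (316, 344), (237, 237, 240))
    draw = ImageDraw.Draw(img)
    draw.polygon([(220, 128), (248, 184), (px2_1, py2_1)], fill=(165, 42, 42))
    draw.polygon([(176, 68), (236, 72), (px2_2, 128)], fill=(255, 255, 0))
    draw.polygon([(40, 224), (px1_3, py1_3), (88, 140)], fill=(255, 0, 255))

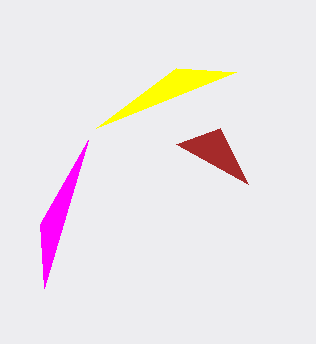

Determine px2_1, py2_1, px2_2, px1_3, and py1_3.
px2_1 = 176; py2_1 = 144; px2_2 = 96; px1_3 = 44; py1_3 = 288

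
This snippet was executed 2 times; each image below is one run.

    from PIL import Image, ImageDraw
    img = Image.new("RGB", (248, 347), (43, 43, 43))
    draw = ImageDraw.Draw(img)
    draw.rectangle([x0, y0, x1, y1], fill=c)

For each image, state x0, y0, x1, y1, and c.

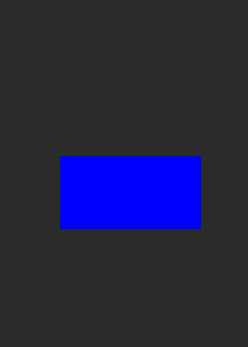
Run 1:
x0 = 60, y0 = 156, x1 = 200, y1 = 228, c = 'blue'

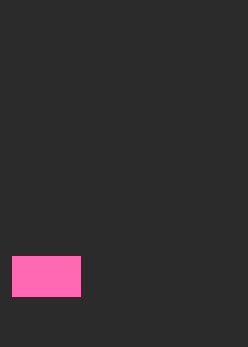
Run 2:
x0 = 12
y0 = 256
x1 = 80
y1 = 296
c = 'hotpink'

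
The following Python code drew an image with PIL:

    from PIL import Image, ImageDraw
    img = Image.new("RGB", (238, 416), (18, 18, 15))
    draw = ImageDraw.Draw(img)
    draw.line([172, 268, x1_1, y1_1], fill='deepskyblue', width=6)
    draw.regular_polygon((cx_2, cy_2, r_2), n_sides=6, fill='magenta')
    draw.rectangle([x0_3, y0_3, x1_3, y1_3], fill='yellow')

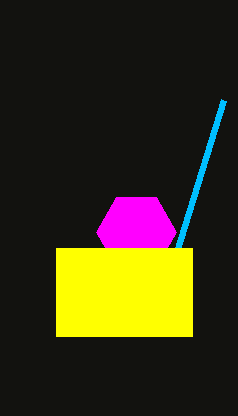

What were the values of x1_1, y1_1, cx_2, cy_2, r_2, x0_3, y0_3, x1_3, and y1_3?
x1_1 = 224, y1_1 = 100, cx_2 = 136, cy_2 = 232, r_2 = 40, x0_3 = 56, y0_3 = 248, x1_3 = 192, y1_3 = 336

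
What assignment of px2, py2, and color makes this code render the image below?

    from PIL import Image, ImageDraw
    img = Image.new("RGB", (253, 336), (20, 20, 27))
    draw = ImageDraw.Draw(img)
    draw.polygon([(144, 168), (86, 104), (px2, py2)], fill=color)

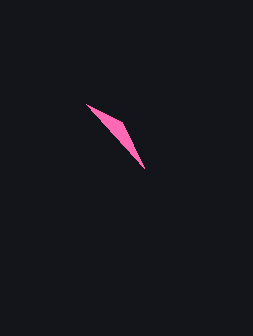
px2 = 122, py2 = 122, color = 'hotpink'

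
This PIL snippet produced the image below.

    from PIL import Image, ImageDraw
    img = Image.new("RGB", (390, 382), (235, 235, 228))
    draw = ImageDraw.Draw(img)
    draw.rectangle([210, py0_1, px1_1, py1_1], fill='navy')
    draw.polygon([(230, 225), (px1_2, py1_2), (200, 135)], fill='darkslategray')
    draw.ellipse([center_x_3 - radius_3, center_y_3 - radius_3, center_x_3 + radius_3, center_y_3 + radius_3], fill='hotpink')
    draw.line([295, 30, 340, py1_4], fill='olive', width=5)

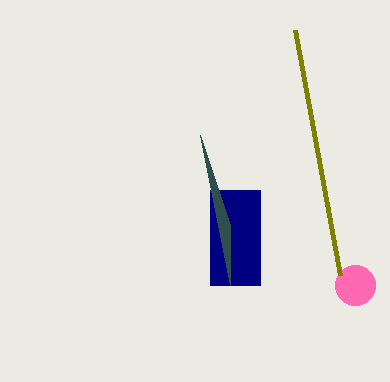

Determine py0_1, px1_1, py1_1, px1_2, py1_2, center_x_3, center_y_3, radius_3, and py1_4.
py0_1 = 190
px1_1 = 260
py1_1 = 285
px1_2 = 230
py1_2 = 285
center_x_3 = 355
center_y_3 = 285
radius_3 = 20
py1_4 = 275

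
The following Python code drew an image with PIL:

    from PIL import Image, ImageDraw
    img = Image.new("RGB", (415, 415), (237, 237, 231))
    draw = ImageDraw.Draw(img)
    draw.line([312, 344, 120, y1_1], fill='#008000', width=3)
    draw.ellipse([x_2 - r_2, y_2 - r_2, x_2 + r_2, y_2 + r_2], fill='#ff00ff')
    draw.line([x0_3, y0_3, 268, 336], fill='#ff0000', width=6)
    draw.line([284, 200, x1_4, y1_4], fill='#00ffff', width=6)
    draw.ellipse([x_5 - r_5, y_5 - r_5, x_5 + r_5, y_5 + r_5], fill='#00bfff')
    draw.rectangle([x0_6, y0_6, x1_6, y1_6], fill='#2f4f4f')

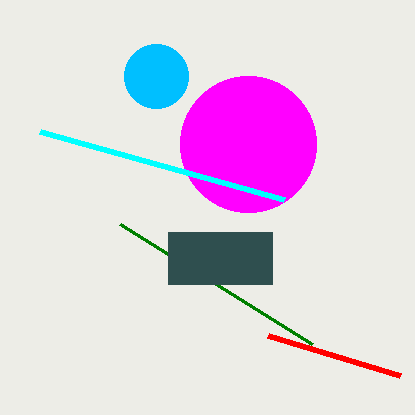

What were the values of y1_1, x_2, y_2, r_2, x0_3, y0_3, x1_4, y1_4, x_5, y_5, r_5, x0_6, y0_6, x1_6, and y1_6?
y1_1 = 224
x_2 = 248
y_2 = 144
r_2 = 68
x0_3 = 400
y0_3 = 376
x1_4 = 40
y1_4 = 132
x_5 = 156
y_5 = 76
r_5 = 32
x0_6 = 168
y0_6 = 232
x1_6 = 272
y1_6 = 284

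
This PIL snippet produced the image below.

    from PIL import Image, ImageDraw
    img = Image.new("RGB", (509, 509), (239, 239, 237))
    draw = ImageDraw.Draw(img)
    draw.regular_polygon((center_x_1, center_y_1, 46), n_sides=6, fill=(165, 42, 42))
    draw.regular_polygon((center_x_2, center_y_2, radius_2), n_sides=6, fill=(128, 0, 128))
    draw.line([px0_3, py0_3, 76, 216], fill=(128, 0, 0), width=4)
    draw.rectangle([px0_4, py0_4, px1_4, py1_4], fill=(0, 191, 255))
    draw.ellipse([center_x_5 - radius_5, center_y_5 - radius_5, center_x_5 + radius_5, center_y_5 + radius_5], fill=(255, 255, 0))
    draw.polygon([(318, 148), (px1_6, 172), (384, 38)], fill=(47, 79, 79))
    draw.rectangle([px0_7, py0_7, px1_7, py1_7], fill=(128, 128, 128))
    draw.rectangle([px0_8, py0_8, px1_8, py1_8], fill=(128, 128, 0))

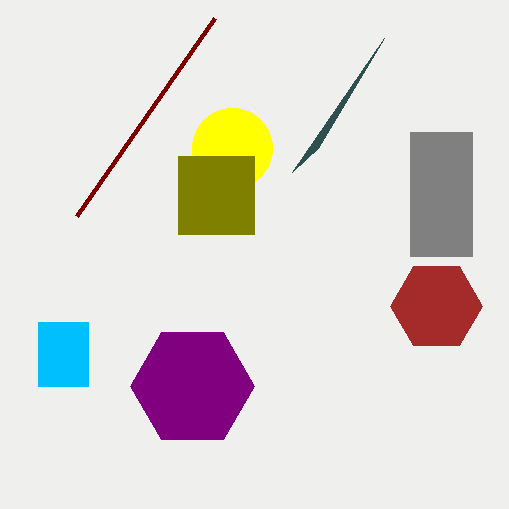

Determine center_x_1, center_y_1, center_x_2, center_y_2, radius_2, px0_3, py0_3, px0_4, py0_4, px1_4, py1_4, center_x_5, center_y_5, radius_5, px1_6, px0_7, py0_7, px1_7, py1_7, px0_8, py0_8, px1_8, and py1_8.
center_x_1 = 436, center_y_1 = 306, center_x_2 = 192, center_y_2 = 386, radius_2 = 62, px0_3 = 214, py0_3 = 18, px0_4 = 38, py0_4 = 322, px1_4 = 88, py1_4 = 386, center_x_5 = 232, center_y_5 = 148, radius_5 = 40, px1_6 = 292, px0_7 = 410, py0_7 = 132, px1_7 = 472, py1_7 = 256, px0_8 = 178, py0_8 = 156, px1_8 = 254, py1_8 = 234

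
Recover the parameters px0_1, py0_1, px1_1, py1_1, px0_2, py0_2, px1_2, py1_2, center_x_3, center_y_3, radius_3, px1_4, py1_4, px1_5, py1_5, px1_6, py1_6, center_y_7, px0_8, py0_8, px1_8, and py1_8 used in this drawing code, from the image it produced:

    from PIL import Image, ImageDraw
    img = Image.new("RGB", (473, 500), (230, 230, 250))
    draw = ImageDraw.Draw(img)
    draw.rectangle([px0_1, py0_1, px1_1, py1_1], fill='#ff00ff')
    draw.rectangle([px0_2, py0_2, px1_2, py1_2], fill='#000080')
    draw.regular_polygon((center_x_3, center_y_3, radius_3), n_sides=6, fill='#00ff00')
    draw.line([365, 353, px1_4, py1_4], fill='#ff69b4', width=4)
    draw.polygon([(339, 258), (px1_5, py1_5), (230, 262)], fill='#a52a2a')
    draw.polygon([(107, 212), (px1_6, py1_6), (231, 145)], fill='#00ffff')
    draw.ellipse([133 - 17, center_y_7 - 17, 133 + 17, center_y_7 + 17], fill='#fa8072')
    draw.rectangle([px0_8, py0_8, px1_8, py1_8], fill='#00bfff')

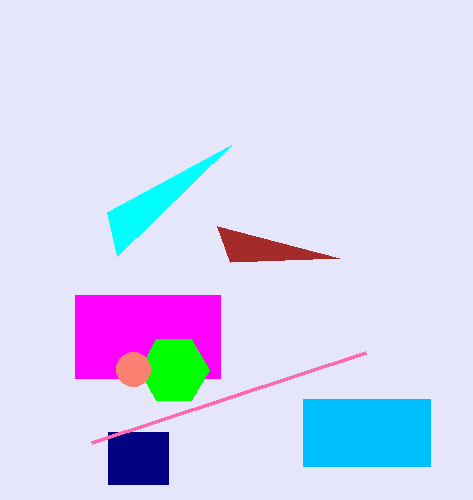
px0_1 = 75; py0_1 = 295; px1_1 = 220; py1_1 = 378; px0_2 = 108; py0_2 = 432; px1_2 = 168; py1_2 = 484; center_x_3 = 174; center_y_3 = 370; radius_3 = 35; px1_4 = 91; py1_4 = 443; px1_5 = 217; py1_5 = 226; px1_6 = 117; py1_6 = 256; center_y_7 = 369; px0_8 = 303; py0_8 = 399; px1_8 = 430; py1_8 = 466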